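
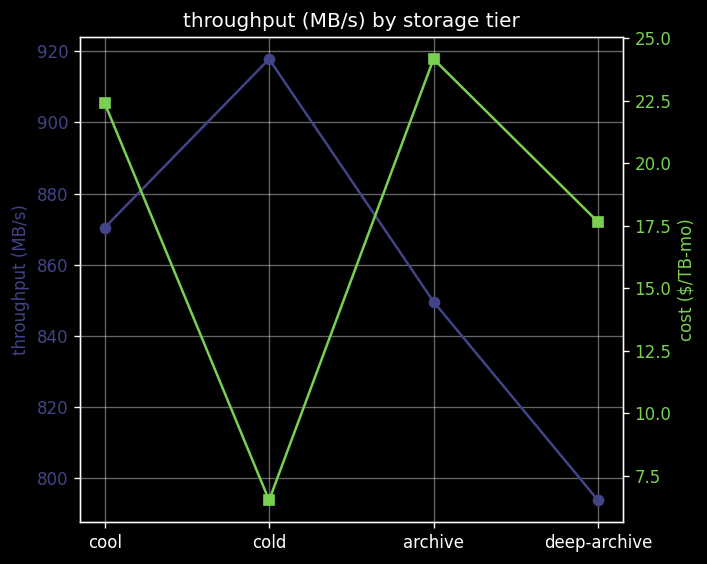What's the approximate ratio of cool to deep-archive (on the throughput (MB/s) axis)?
≈ 1.1×

cool ≈ 880, deep-archive ≈ 800; 880/800 ≈ 1.1.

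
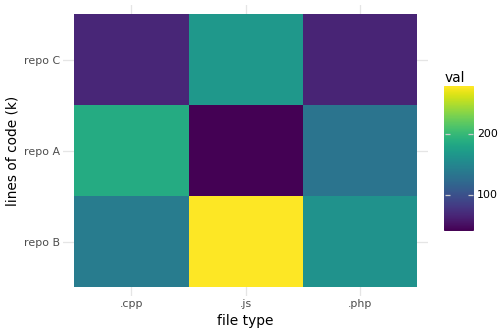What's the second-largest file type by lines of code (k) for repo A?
Top 3 for repo A: .cpp ≈ 180, .php ≈ 140, .js ≈ 40.

.php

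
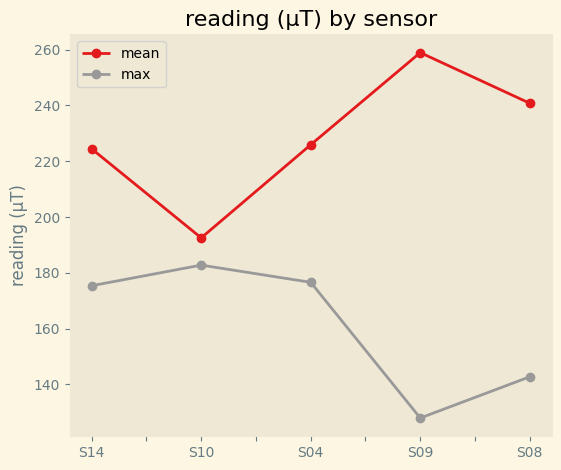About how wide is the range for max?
Max S10 ≈ 180, min S09 ≈ 120; range ≈ 60.

≈ 60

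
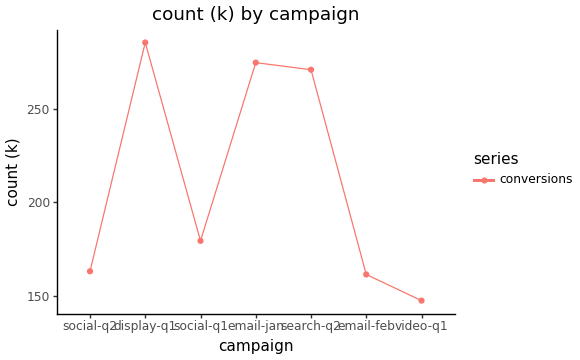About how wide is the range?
Max display-q1 ≈ 280, min video-q1 ≈ 140; range ≈ 140.

≈ 140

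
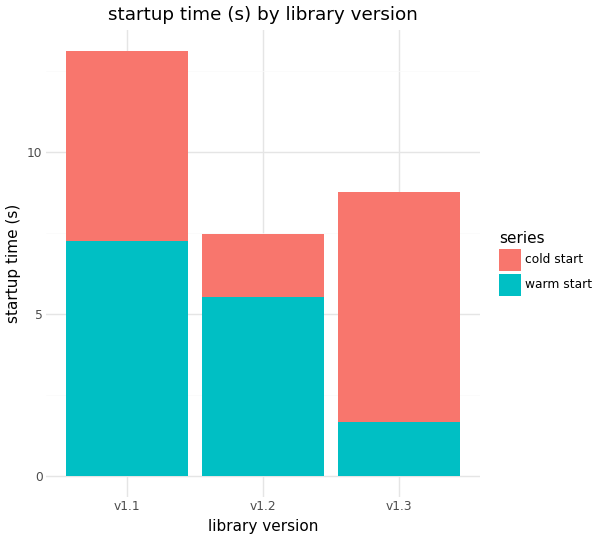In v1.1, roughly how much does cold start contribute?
cold start top ≈ 14, bottom ≈ 8; segment ≈ 6.

≈ 6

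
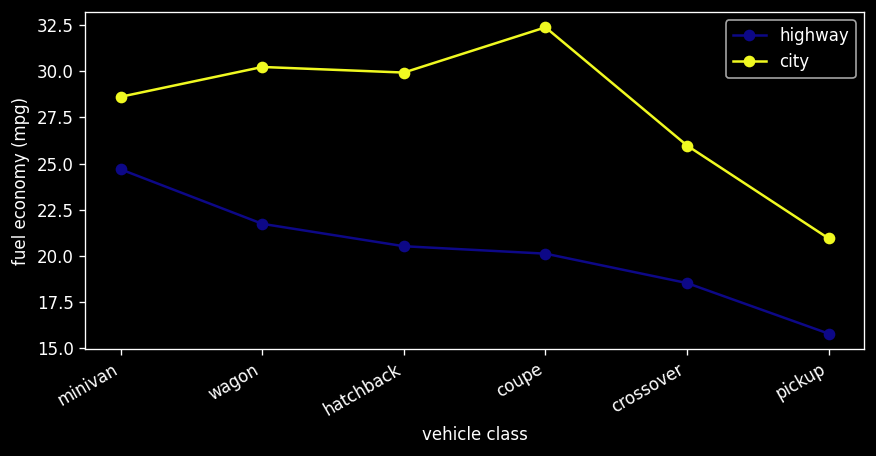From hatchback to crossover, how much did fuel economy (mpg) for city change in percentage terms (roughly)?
≈ -13.3%

hatchback ≈ 30, crossover ≈ 26; (26 − 30) / 30 ≈ -13.3%.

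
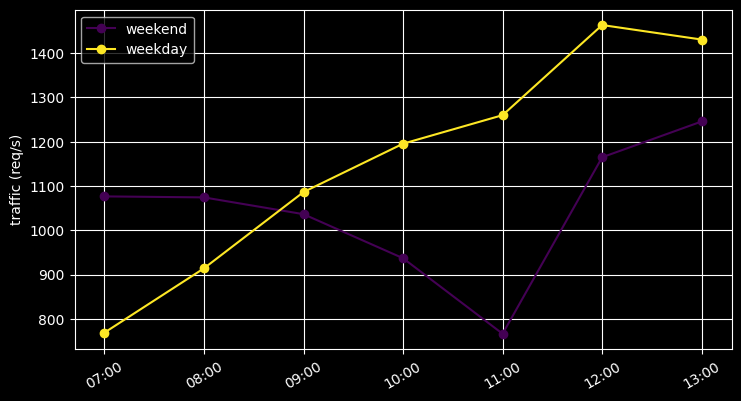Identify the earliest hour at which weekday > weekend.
08:00: weekday ≈ 900 vs weekend ≈ 1100 (not yet); 09:00: weekday ≈ 1100 vs weekend ≈ 1000 (first crossover).

09:00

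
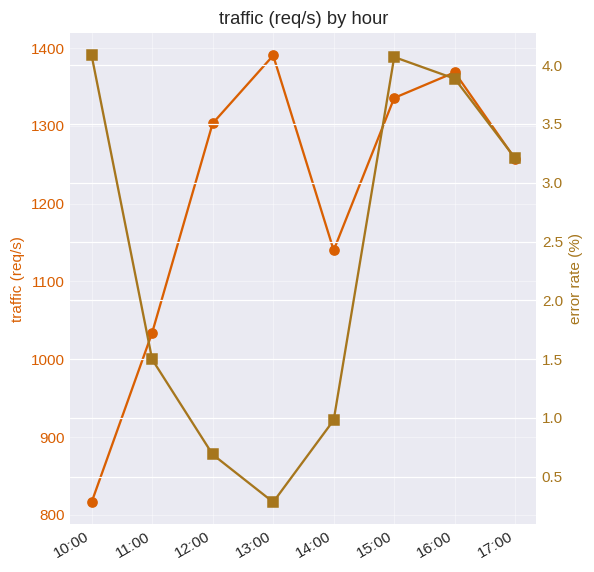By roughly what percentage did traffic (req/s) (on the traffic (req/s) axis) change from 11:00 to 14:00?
≈ +9.5%

11:00 ≈ 1050, 14:00 ≈ 1150; (1150 − 1050) / 1050 ≈ +9.5%.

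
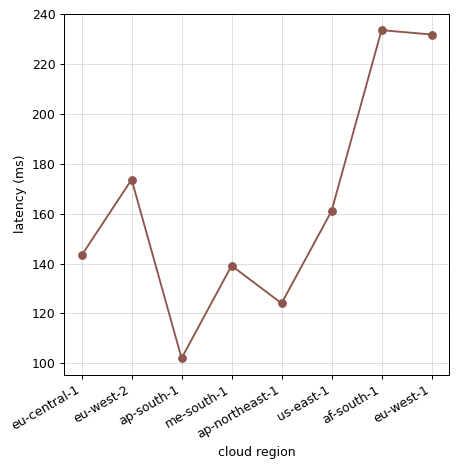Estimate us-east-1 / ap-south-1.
≈ 1.6×

us-east-1 ≈ 160, ap-south-1 ≈ 100; 160/100 ≈ 1.6.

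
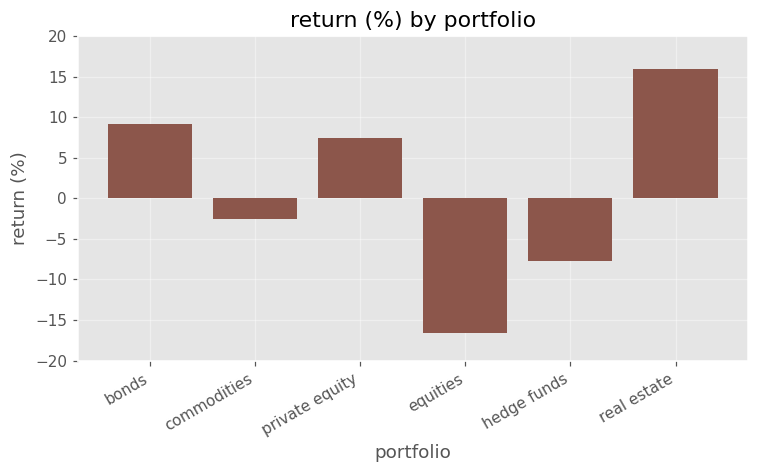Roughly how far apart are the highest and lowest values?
≈ 30

Max real estate ≈ 15, min equities ≈ -15; range ≈ 30.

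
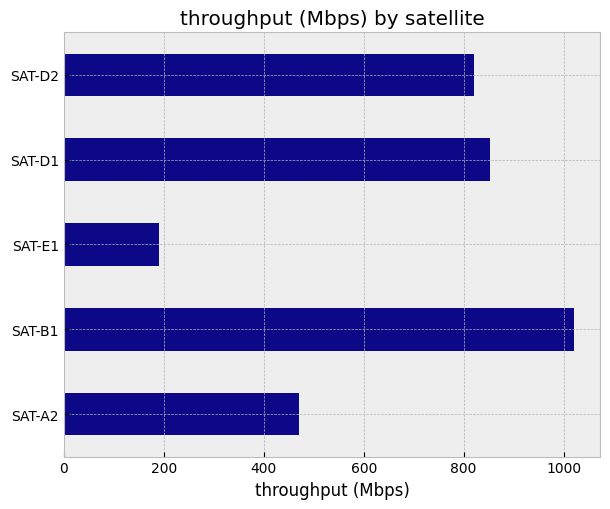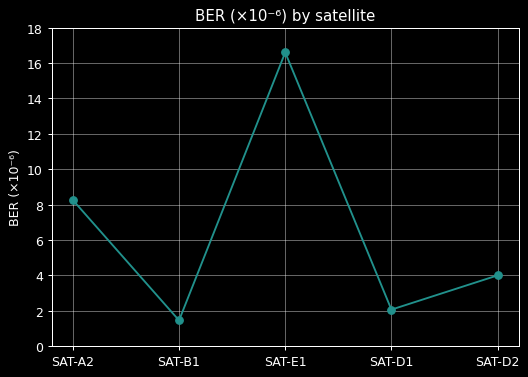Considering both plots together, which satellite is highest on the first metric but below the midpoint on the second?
SAT-B1

Chart 2 median BER (×10⁻⁶) ≈ 4; below-median satellites: SAT-B1, SAT-D1. Among those, SAT-B1 has the highest throughput (Mbps) (≈ 1000).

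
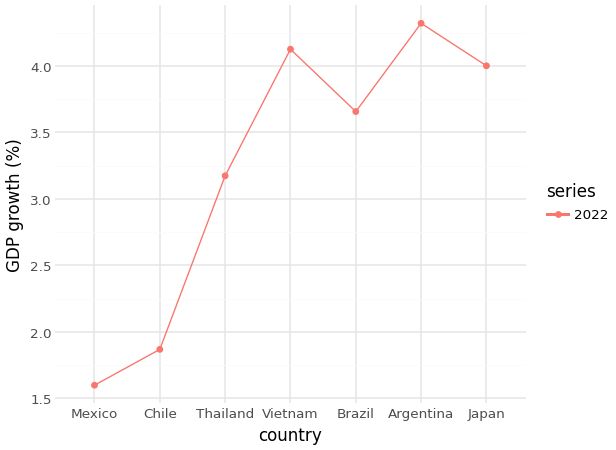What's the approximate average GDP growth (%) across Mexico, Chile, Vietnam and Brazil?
(1.5 + 2.0 + 4.0 + 3.5) / 4 ≈ 2.75.

≈ 2.75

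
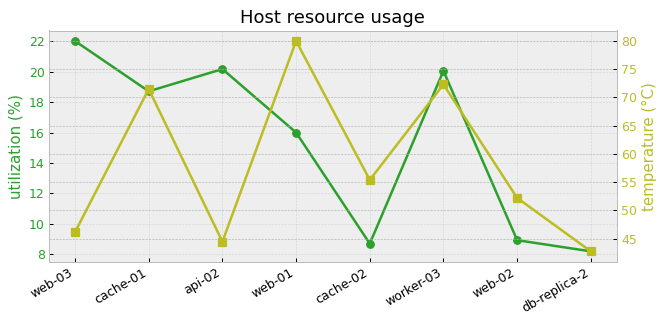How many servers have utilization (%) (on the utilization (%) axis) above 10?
Above 10: web-03, cache-01, api-02, web-01, worker-03.

5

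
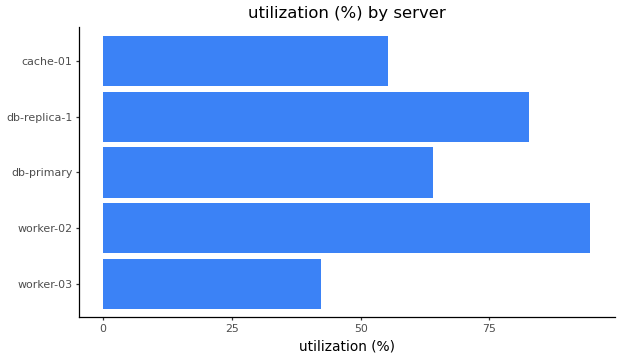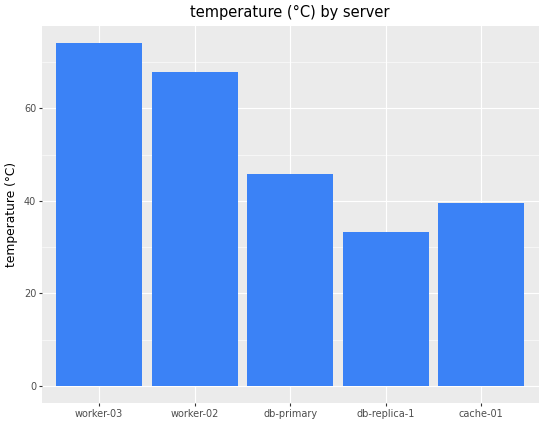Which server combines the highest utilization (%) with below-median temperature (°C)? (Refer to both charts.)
db-replica-1

Chart 2 median temperature (°C) ≈ 50; below-median servers: db-replica-1, cache-01. Among those, db-replica-1 has the highest utilization (%) (≈ 80).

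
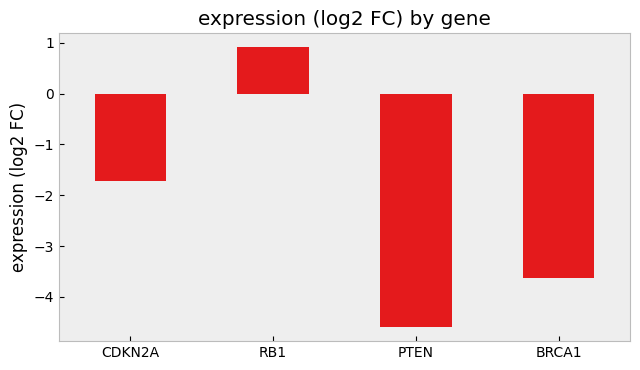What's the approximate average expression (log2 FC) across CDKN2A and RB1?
(-1.5 + 1.0) / 2 ≈ -0.25.

≈ -0.25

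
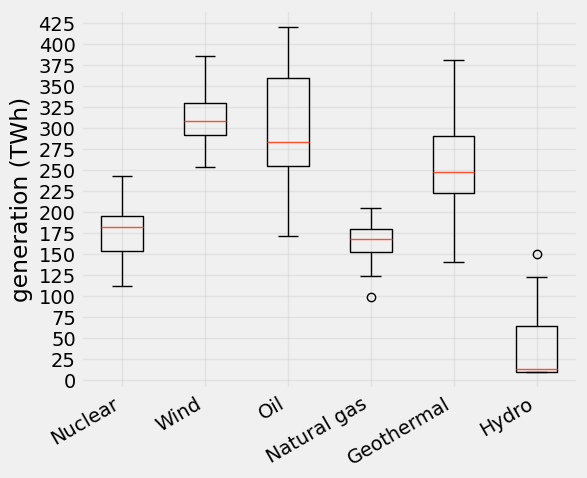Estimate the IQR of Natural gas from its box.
Q3 ≈ 175, Q1 ≈ 150; IQR ≈ 25.

≈ 25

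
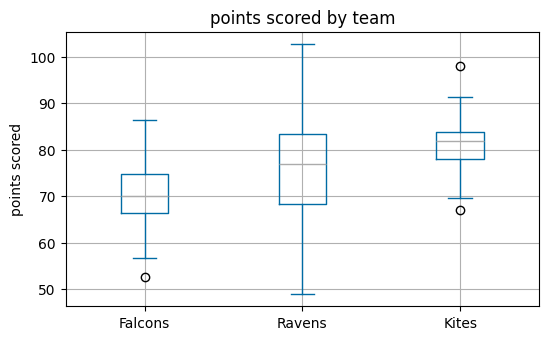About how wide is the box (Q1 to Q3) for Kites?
Q3 ≈ 84, Q1 ≈ 78; IQR ≈ 6.

≈ 6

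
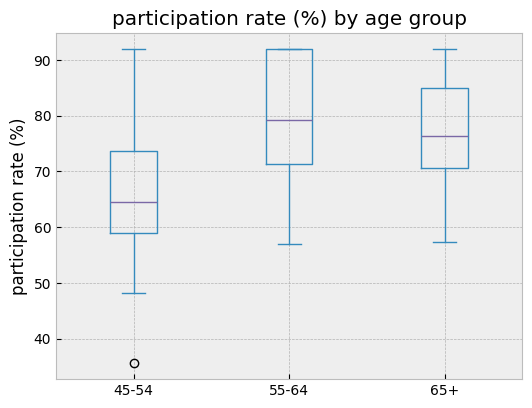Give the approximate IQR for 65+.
≈ 16

Q3 ≈ 86, Q1 ≈ 70; IQR ≈ 16.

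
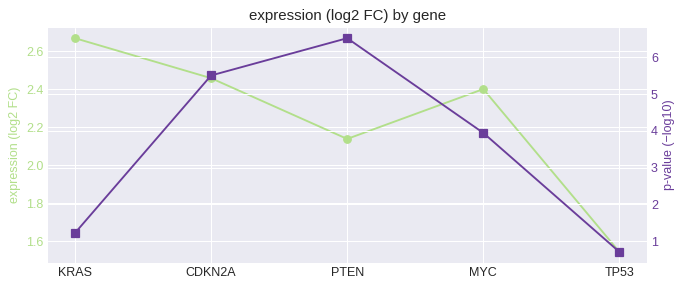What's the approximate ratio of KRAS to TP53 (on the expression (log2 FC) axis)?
≈ 1.8×

KRAS ≈ 2.7, TP53 ≈ 1.5; 2.7/1.5 ≈ 1.8.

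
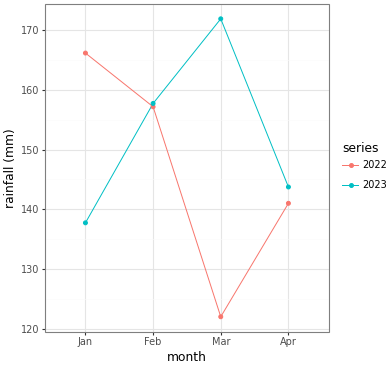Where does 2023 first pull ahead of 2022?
Jan: 2023 ≈ 140 vs 2022 ≈ 165 (not yet); Feb: 2023 ≈ 160 vs 2022 ≈ 155 (first crossover).

Feb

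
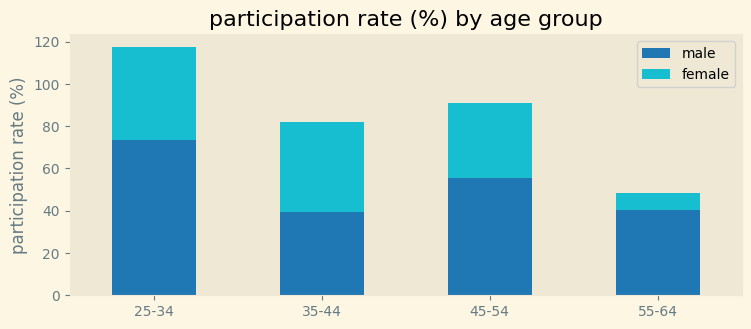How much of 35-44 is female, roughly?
female top ≈ 80, bottom ≈ 40; segment ≈ 40.

≈ 40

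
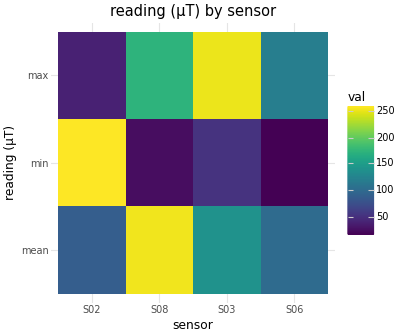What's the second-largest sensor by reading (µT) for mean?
S03

Top 3 for mean: S08 ≈ 250, S03 ≈ 150, S06 ≈ 100.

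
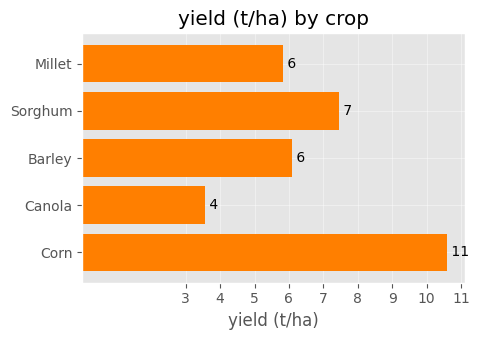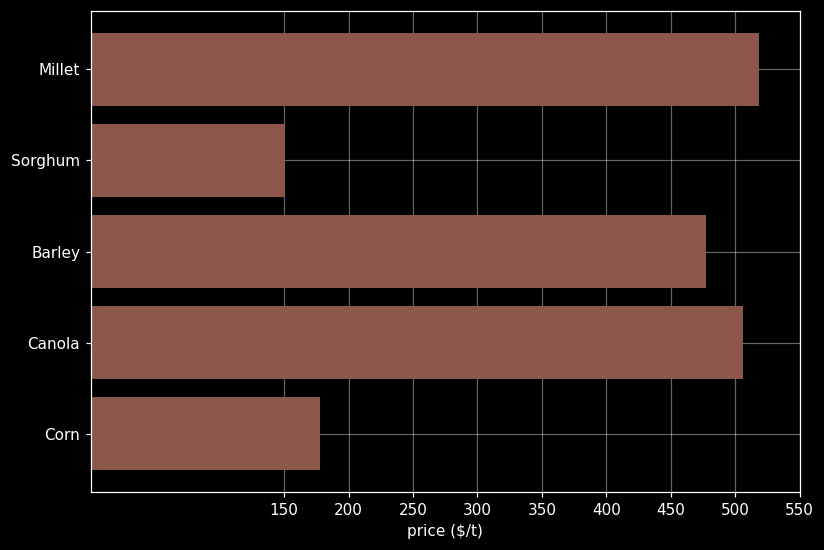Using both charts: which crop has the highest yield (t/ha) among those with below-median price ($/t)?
Chart 2 median price ($/t) ≈ 500; below-median crops: Sorghum, Corn. Among those, Corn has the highest yield (t/ha) (≈ 11).

Corn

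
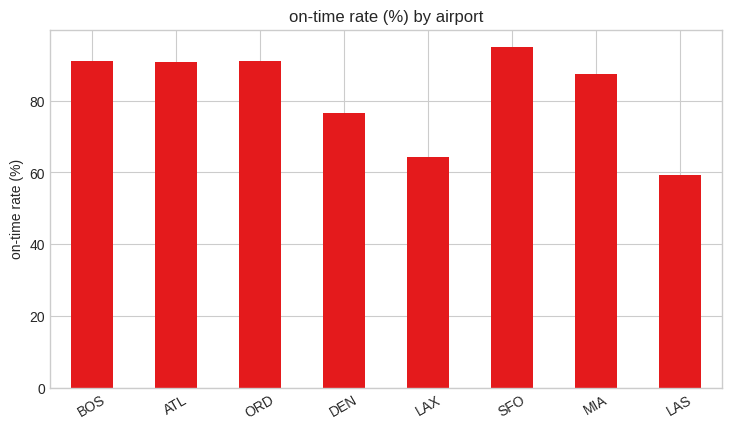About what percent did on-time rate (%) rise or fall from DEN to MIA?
DEN ≈ 80, MIA ≈ 90; (90 − 80) / 80 ≈ +12.5%.

≈ +12.5%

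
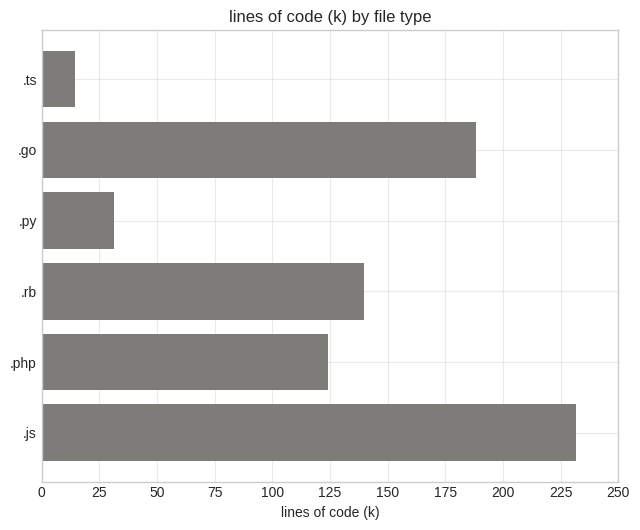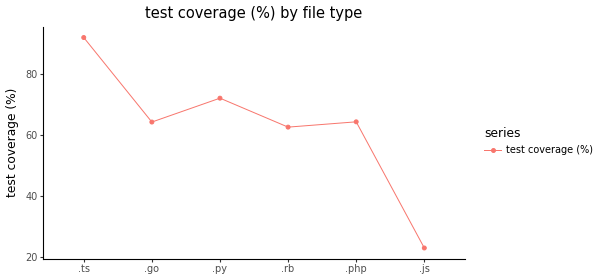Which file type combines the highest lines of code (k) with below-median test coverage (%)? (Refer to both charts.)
.js

Chart 2 median test coverage (%) ≈ 60; below-median file types: .go, .rb, .js. Among those, .js has the highest lines of code (k) (≈ 225).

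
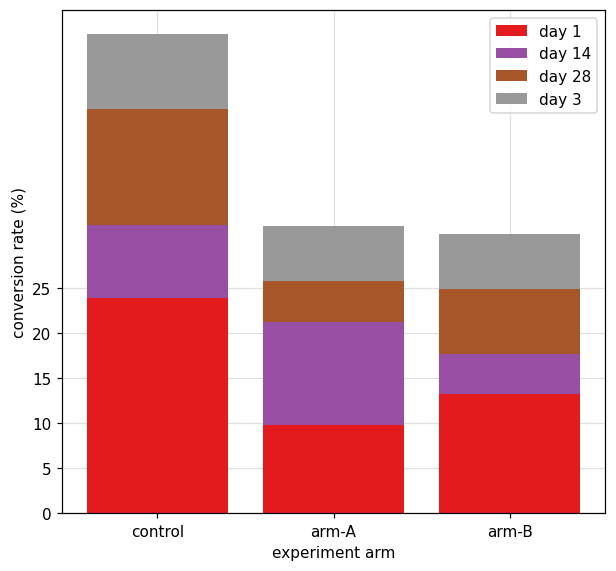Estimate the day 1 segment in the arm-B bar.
day 1 top ≈ 15, bottom ≈ 0; segment ≈ 15.

≈ 15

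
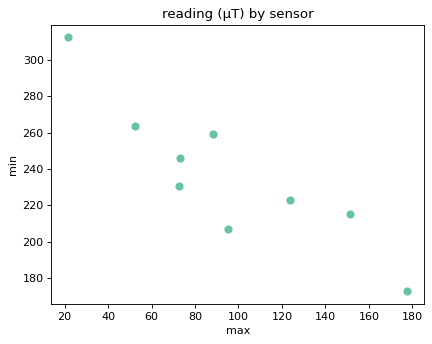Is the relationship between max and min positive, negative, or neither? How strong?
Points are negatively correlated; strong (|r| ≈ 0.9).

negative, strong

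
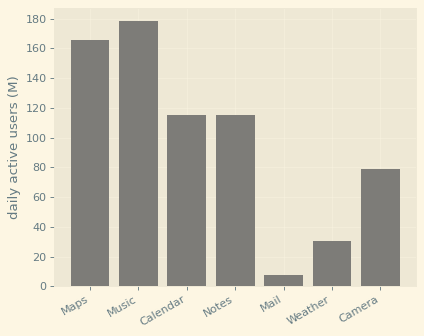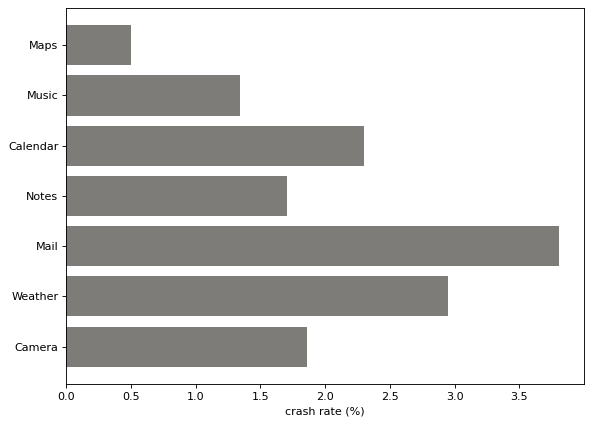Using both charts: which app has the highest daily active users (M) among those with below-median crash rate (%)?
Chart 2 median crash rate (%) ≈ 2; below-median apps: Maps, Music, Notes. Among those, Music has the highest daily active users (M) (≈ 180).

Music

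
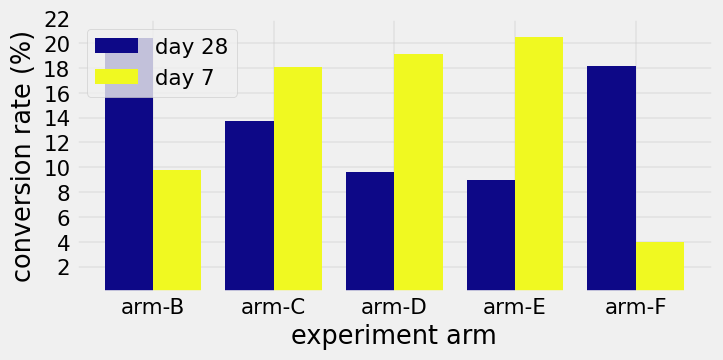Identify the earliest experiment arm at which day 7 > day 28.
arm-C

arm-B: day 7 ≈ 10 vs day 28 ≈ 20 (not yet); arm-C: day 7 ≈ 18 vs day 28 ≈ 14 (first crossover).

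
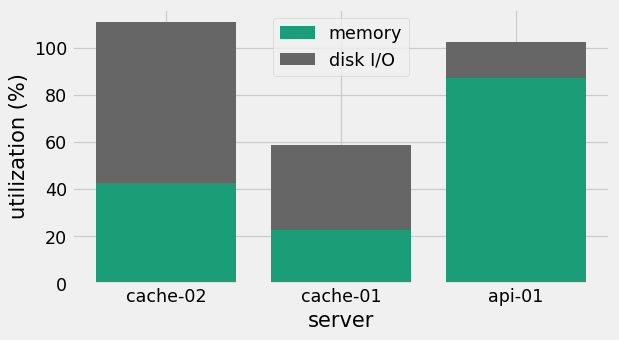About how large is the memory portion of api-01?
memory top ≈ 90, bottom ≈ 0; segment ≈ 90.

≈ 90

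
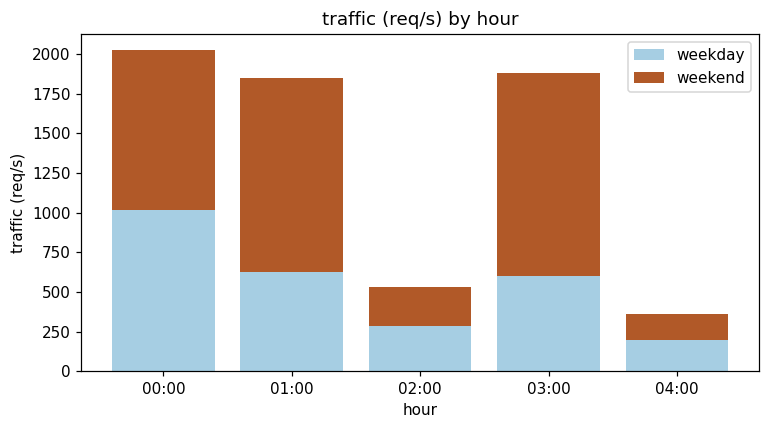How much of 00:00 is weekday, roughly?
≈ 1000

weekday top ≈ 1000, bottom ≈ 0; segment ≈ 1000.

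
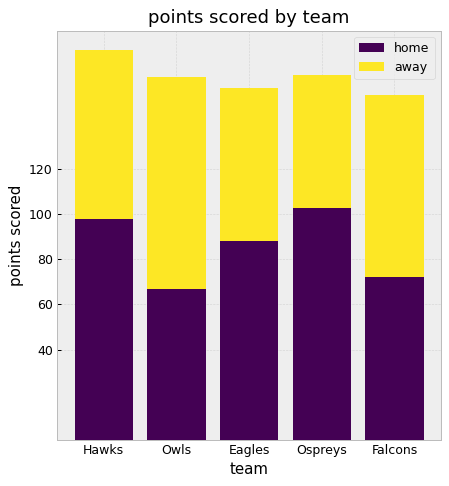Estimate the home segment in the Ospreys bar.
home top ≈ 100, bottom ≈ 0; segment ≈ 100.

≈ 100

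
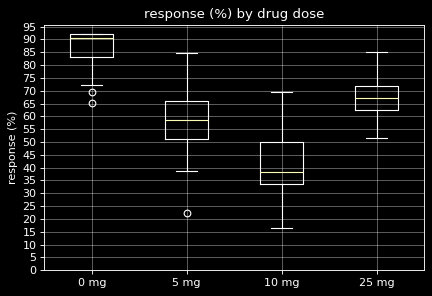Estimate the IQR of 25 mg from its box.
Q3 ≈ 70, Q1 ≈ 60; IQR ≈ 10.

≈ 10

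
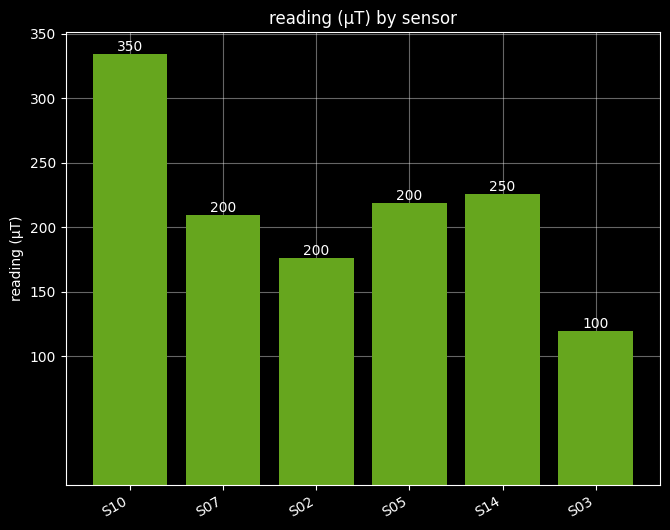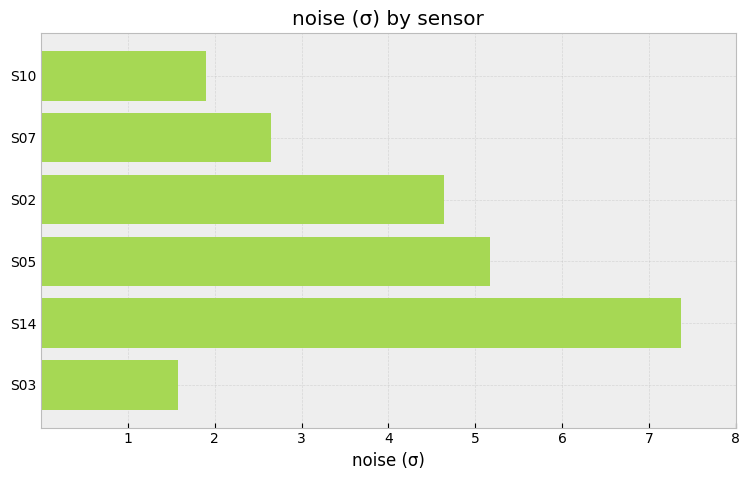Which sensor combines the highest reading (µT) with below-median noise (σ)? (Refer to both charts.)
S10

Chart 2 median noise (σ) ≈ 4; below-median sensors: S10, S07, S03. Among those, S10 has the highest reading (µT) (≈ 350).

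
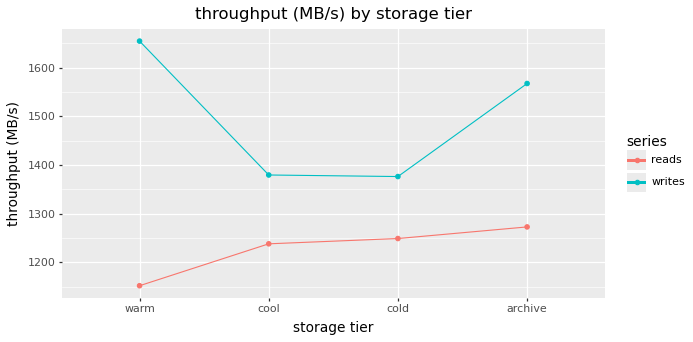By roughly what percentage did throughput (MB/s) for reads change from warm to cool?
warm ≈ 1150, cool ≈ 1250; (1250 − 1150) / 1150 ≈ +8.7%.

≈ +8.7%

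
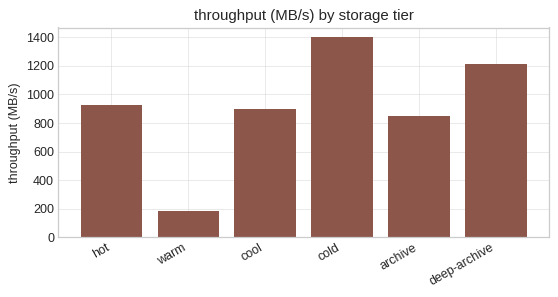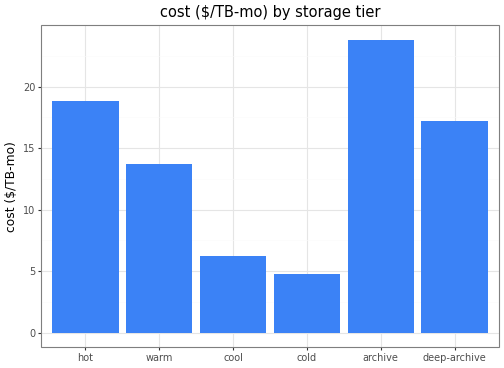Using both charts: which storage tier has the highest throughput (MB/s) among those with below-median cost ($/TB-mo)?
cold

Chart 2 median cost ($/TB-mo) ≈ 15; below-median storage tiers: warm, cool, cold. Among those, cold has the highest throughput (MB/s) (≈ 1400).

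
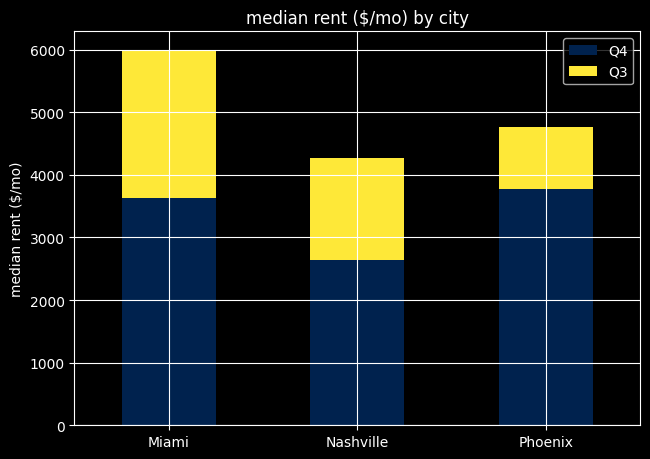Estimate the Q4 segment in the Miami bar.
≈ 3500

Q4 top ≈ 3500, bottom ≈ 0; segment ≈ 3500.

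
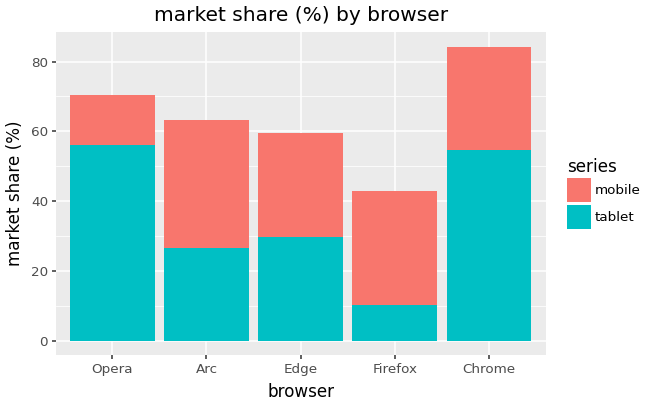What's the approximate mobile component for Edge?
mobile top ≈ 60, bottom ≈ 30; segment ≈ 30.

≈ 30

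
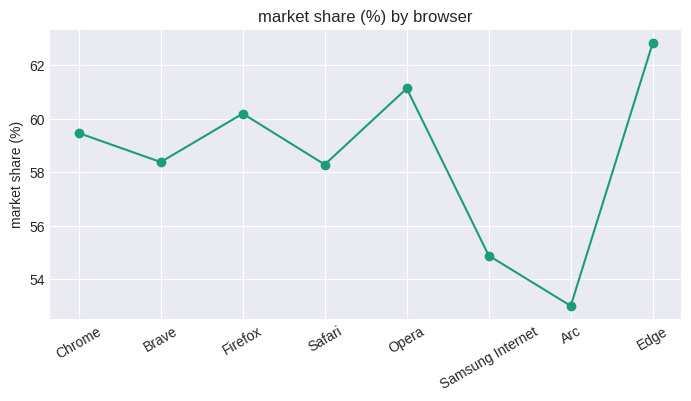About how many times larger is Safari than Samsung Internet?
≈ 1.05×

Safari ≈ 58, Samsung Internet ≈ 55; 58/55 ≈ 1.05.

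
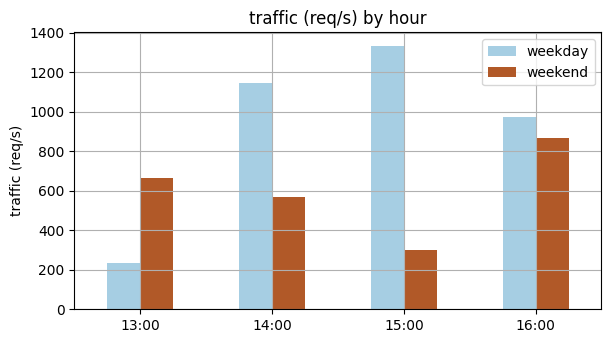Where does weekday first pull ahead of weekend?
13:00: weekday ≈ 200 vs weekend ≈ 600 (not yet); 14:00: weekday ≈ 1200 vs weekend ≈ 600 (first crossover).

14:00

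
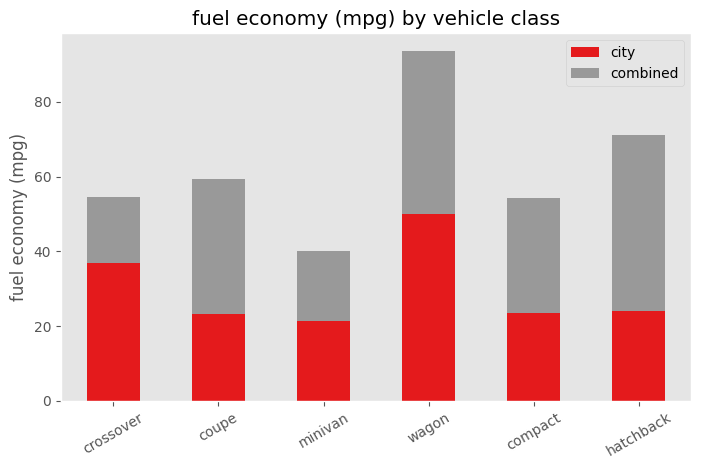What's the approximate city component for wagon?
≈ 50

city top ≈ 50, bottom ≈ 0; segment ≈ 50.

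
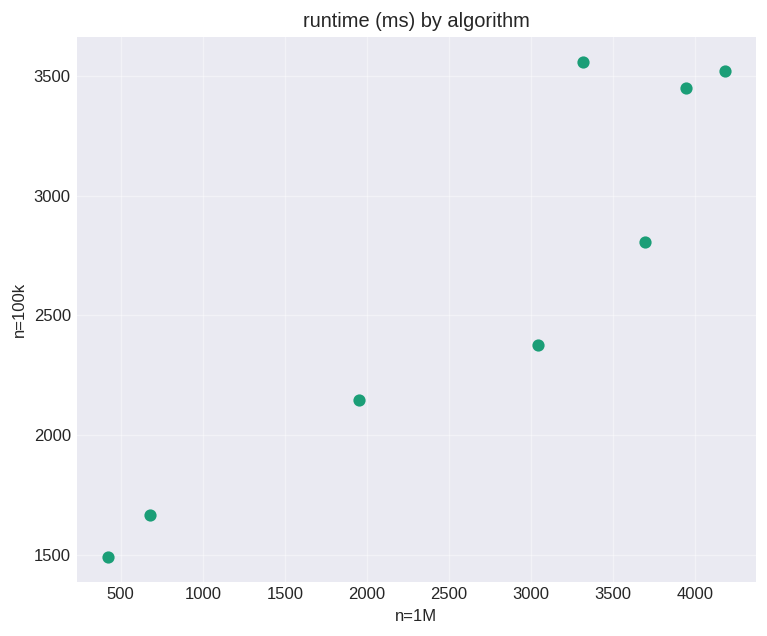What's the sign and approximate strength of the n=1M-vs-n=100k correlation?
positive, strong

Points are positively correlated; strong (|r| ≈ 0.9).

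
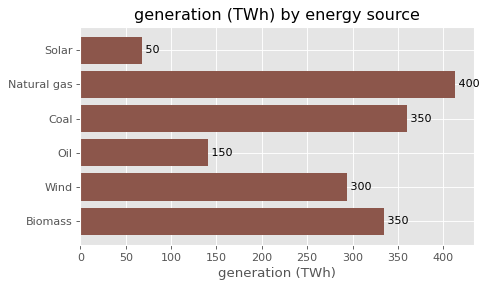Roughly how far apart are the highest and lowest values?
Max Natural gas ≈ 400, min Solar ≈ 50; range ≈ 350.

≈ 350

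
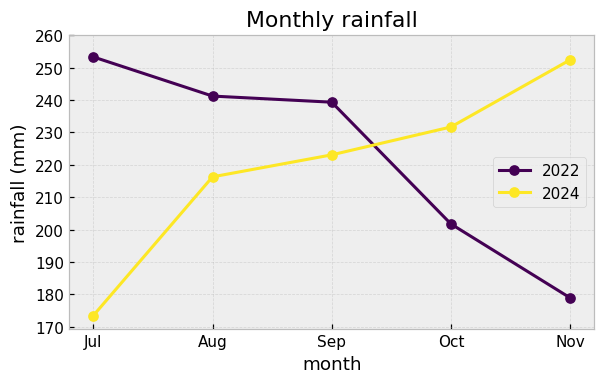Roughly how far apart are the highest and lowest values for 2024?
≈ 80

Max Nov ≈ 250, min Jul ≈ 170; range ≈ 80.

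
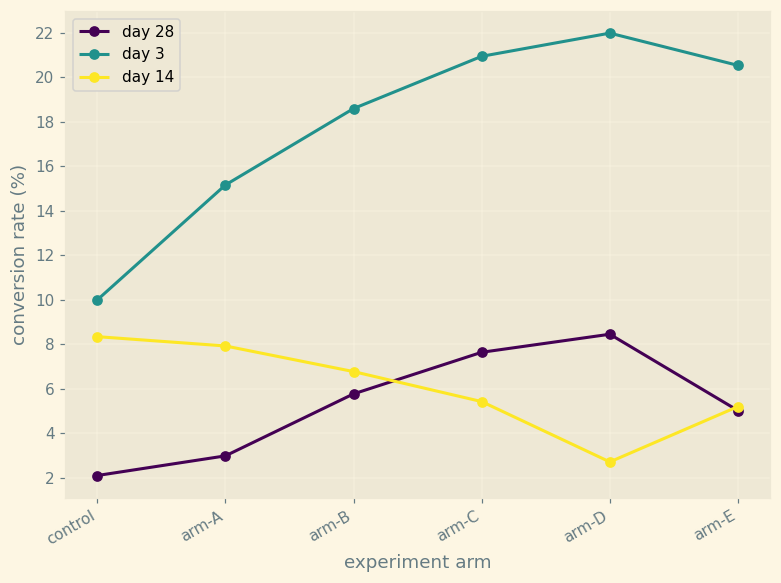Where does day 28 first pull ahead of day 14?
arm-B: day 28 ≈ 6 vs day 14 ≈ 6 (not yet); arm-C: day 28 ≈ 8 vs day 14 ≈ 6 (first crossover).

arm-C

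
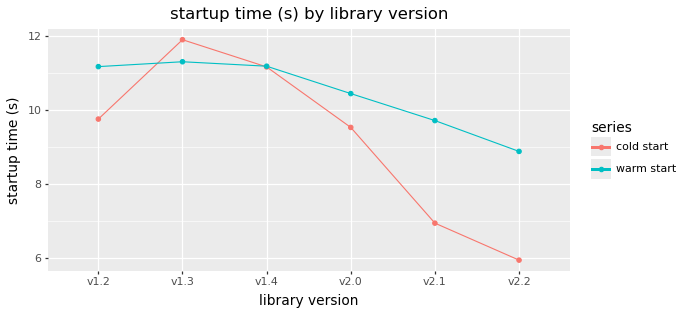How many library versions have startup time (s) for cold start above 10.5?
2

Above 10.5: v1.3, v1.4.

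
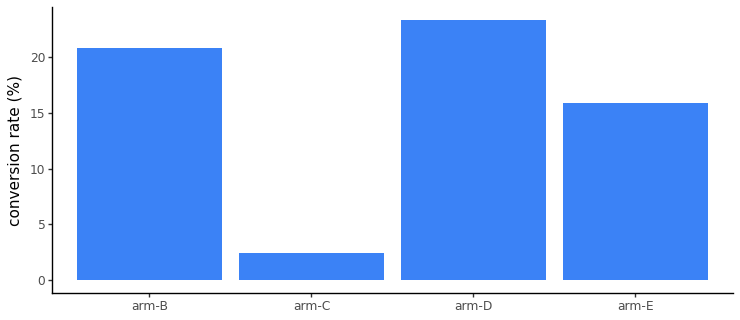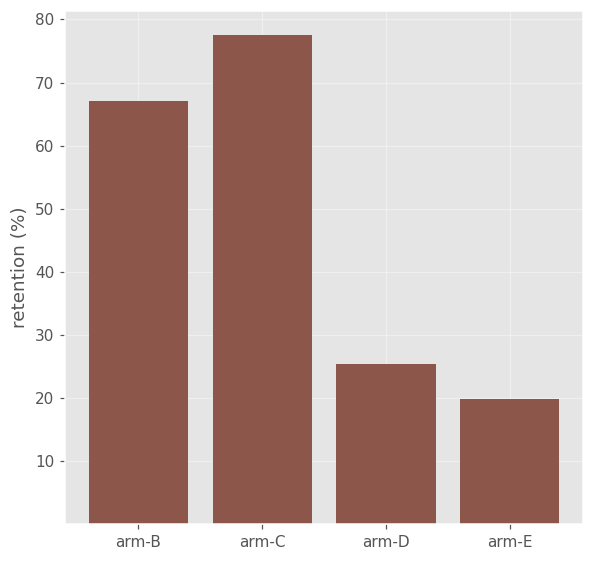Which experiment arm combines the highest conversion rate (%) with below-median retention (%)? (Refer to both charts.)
arm-D

Chart 2 median retention (%) ≈ 50; below-median experiment arms: arm-D, arm-E. Among those, arm-D has the highest conversion rate (%) (≈ 25).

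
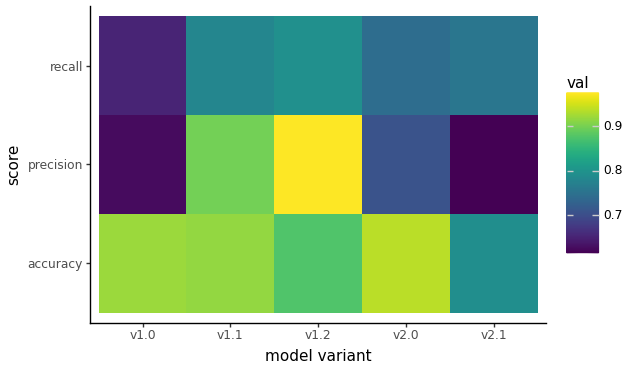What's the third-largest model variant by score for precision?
Top 4 for precision: v1.2 ≈ 1.00, v1.1 ≈ 0.90, v2.0 ≈ 0.70, v1.0 ≈ 0.60.

v2.0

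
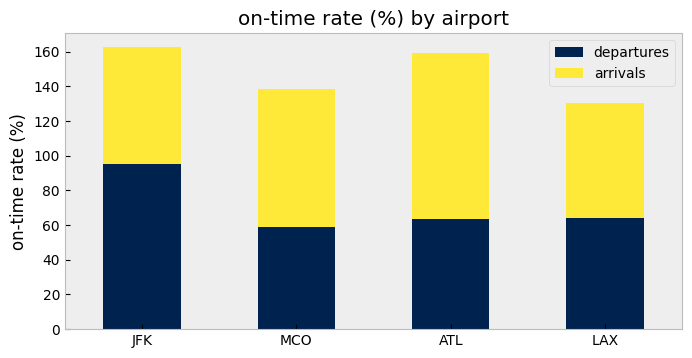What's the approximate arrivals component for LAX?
arrivals top ≈ 140, bottom ≈ 60; segment ≈ 80.

≈ 80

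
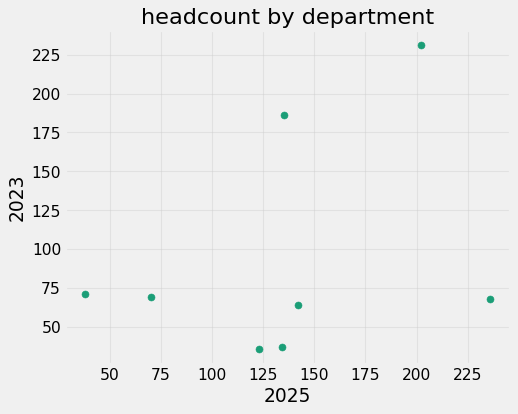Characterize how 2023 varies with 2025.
Points are positively correlated; weak (|r| ≈ 0.3).

positive, weak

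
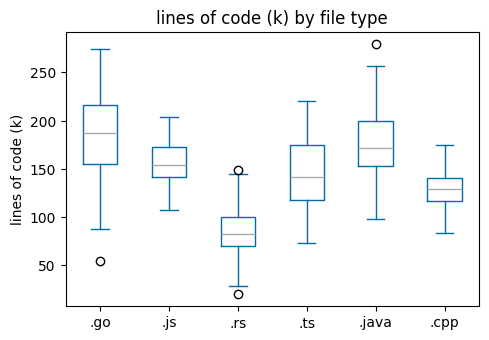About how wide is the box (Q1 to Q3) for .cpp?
≈ 20

Q3 ≈ 140, Q1 ≈ 120; IQR ≈ 20.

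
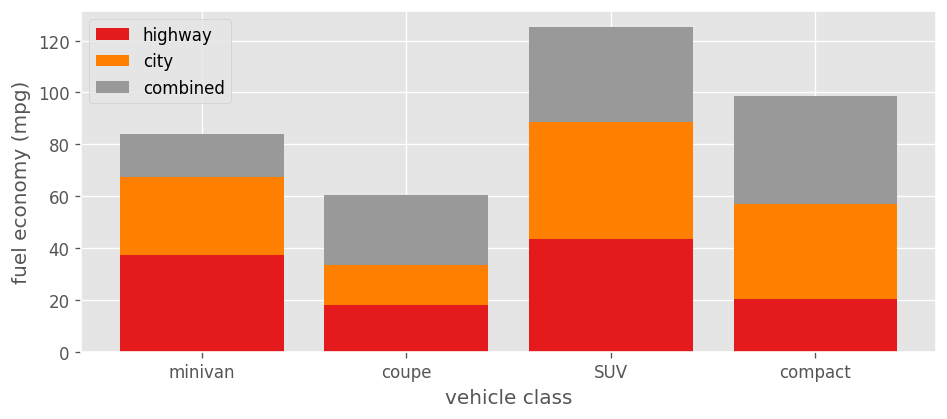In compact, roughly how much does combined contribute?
≈ 40

combined top ≈ 100, bottom ≈ 60; segment ≈ 40.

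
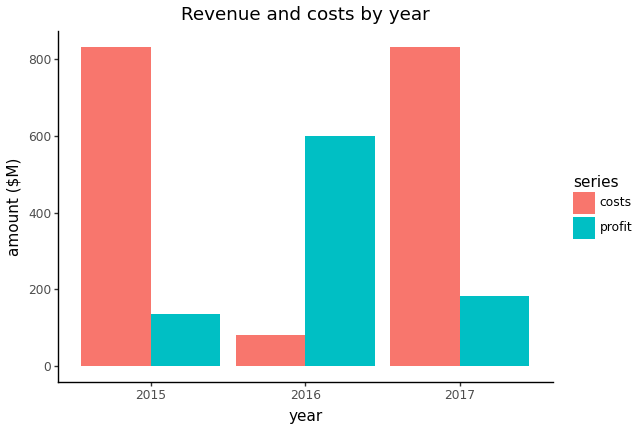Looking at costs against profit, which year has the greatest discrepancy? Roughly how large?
2015: costs ≈ 800, profit ≈ 100 → gap ≈ 700. Next-largest (2017) is only ≈ 600.

2015, ≈ 700 $M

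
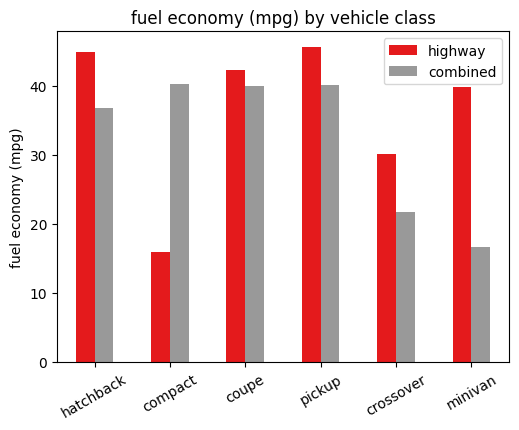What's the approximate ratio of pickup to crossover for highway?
≈ 1.5×

pickup ≈ 45, crossover ≈ 30; 45/30 ≈ 1.5.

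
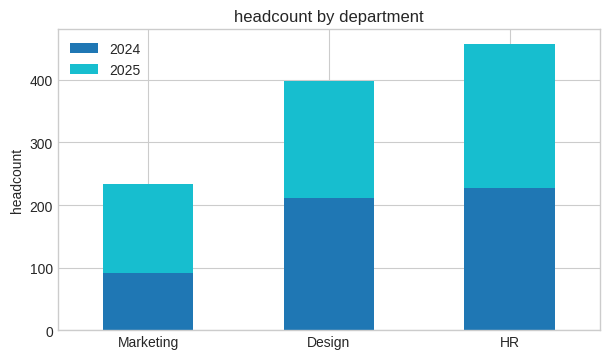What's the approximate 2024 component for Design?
2024 top ≈ 200, bottom ≈ 0; segment ≈ 200.

≈ 200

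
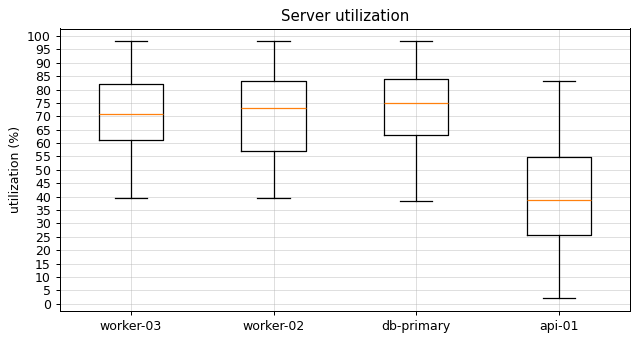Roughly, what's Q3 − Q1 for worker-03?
≈ 20

Q3 ≈ 80, Q1 ≈ 60; IQR ≈ 20.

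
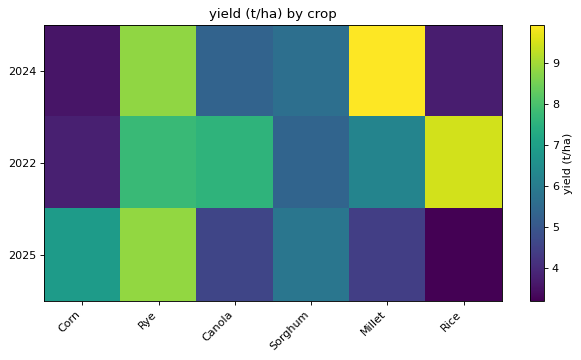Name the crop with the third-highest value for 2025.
Top 4 for 2025: Rye ≈ 9, Corn ≈ 7, Sorghum ≈ 6, Canola ≈ 5.

Sorghum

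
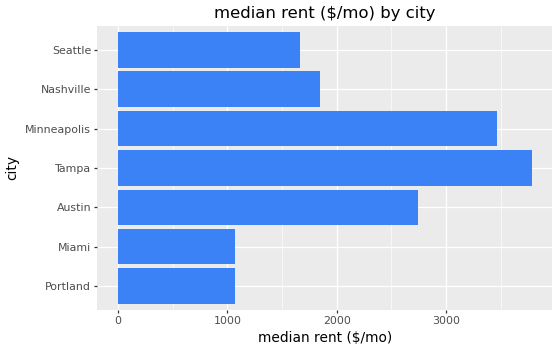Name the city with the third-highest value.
Top 4: Tampa ≈ 4000, Minneapolis ≈ 3500, Austin ≈ 2500, Nashville ≈ 2000.

Austin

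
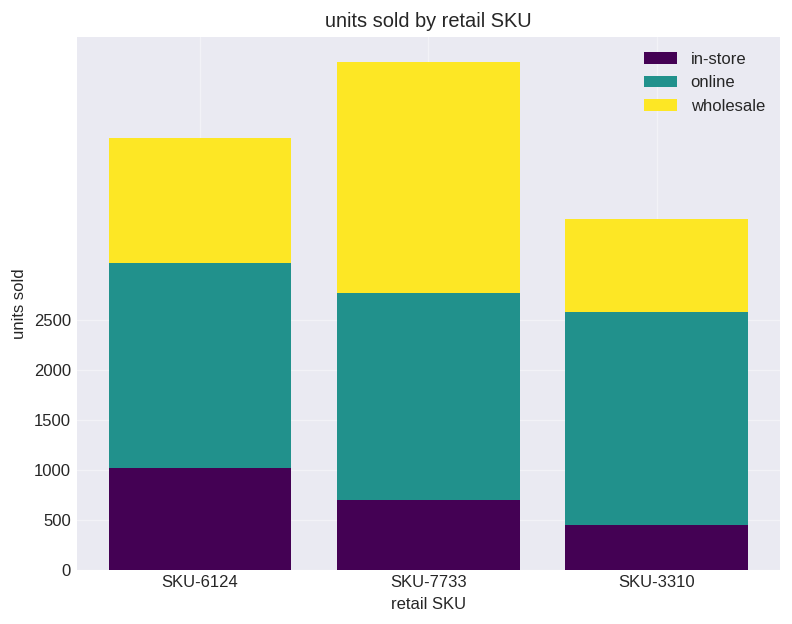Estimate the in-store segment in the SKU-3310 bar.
in-store top ≈ 500, bottom ≈ 0; segment ≈ 500.

≈ 500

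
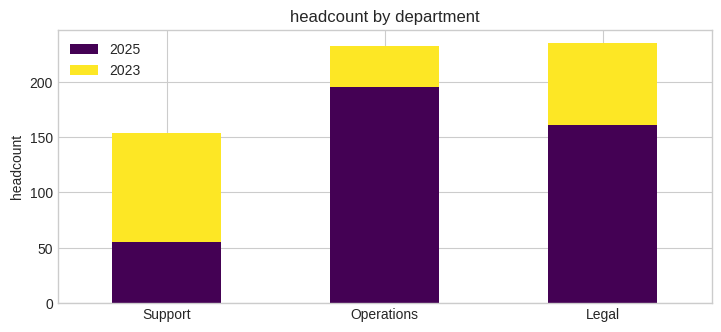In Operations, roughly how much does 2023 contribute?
≈ 40

2023 top ≈ 240, bottom ≈ 200; segment ≈ 40.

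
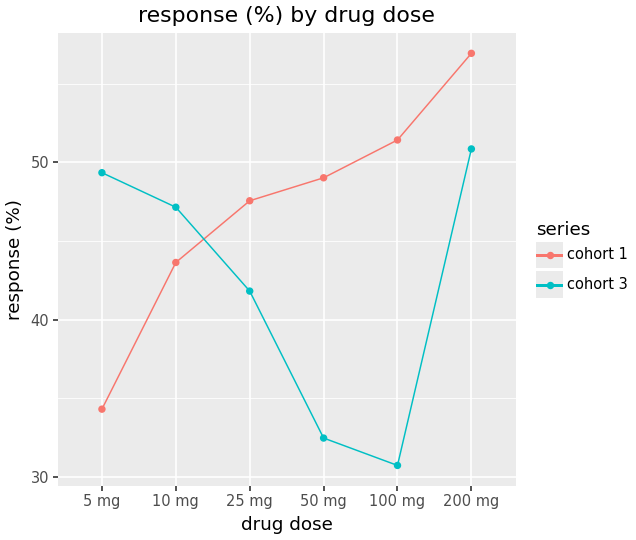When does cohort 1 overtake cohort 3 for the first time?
25 mg

10 mg: cohort 1 ≈ 45 vs cohort 3 ≈ 45 (not yet); 25 mg: cohort 1 ≈ 50 vs cohort 3 ≈ 40 (first crossover).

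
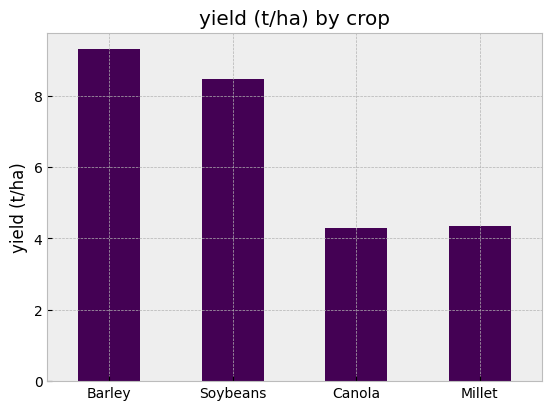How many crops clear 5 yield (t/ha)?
2

Above 5: Barley, Soybeans.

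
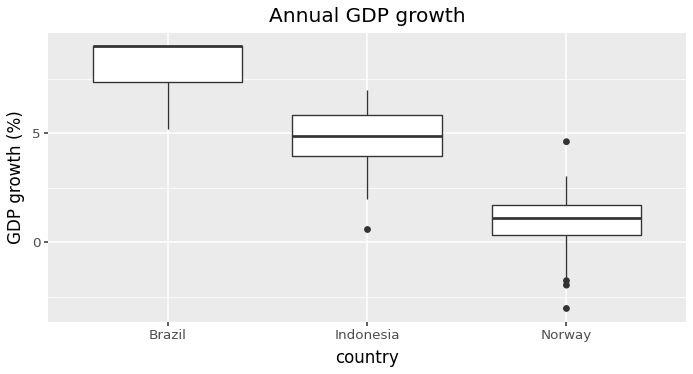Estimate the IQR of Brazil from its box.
≈ 2

Q3 ≈ 9, Q1 ≈ 7; IQR ≈ 2.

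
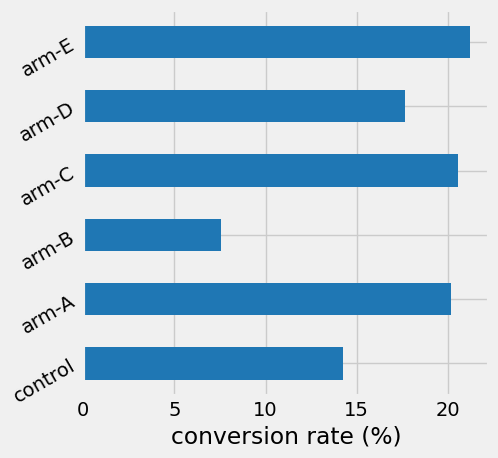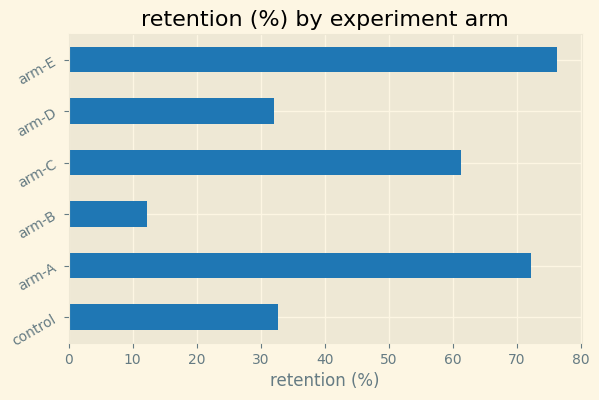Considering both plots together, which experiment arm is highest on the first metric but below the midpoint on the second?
Chart 2 median retention (%) ≈ 50; below-median experiment arms: control, arm-B, arm-D. Among those, arm-D has the highest conversion rate (%) (≈ 18).

arm-D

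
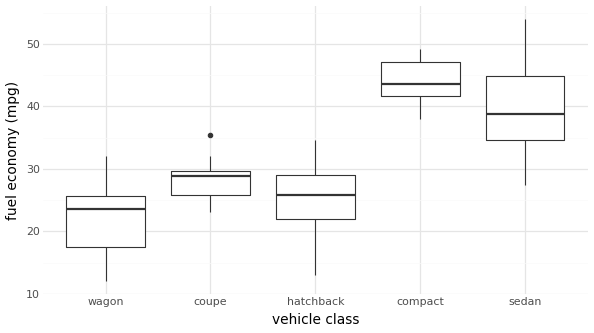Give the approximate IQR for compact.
Q3 ≈ 48, Q1 ≈ 42; IQR ≈ 6.

≈ 6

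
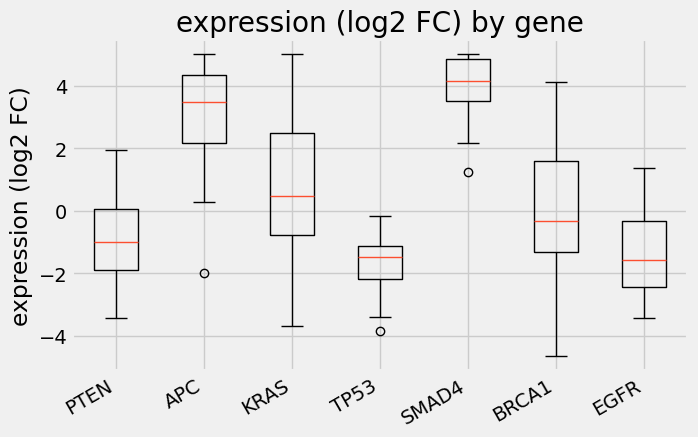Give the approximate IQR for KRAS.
Q3 ≈ 2.5, Q1 ≈ -1.0; IQR ≈ 3.5.

≈ 3.5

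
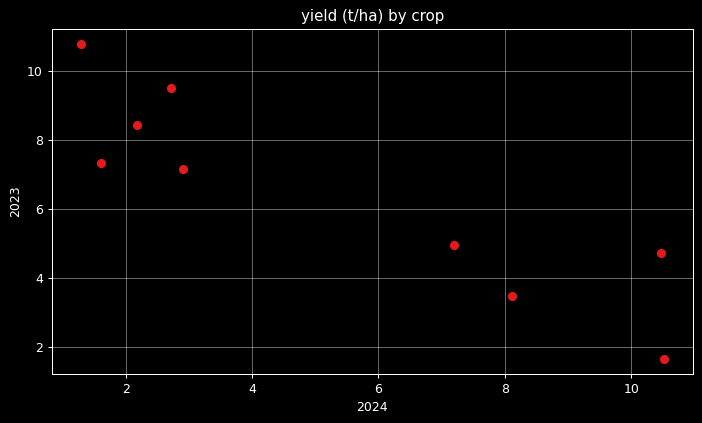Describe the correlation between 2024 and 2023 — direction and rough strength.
Points are negatively correlated; strong (|r| ≈ 0.9).

negative, strong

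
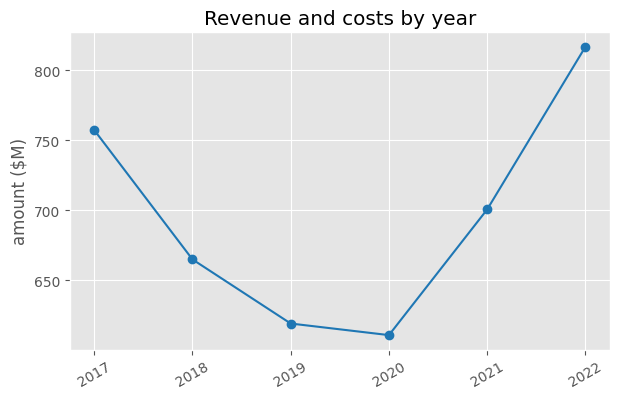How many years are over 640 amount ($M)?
4

Above 640: 2017, 2018, 2021, 2022.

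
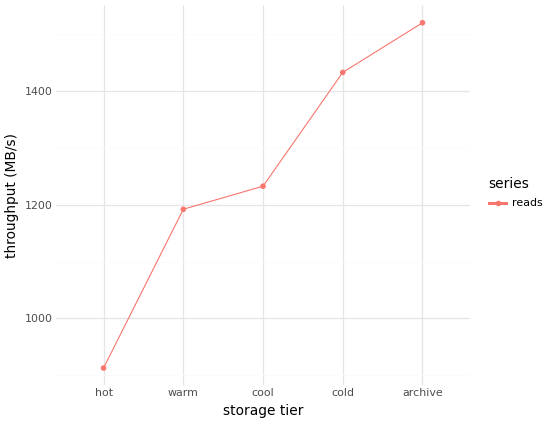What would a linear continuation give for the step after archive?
Last three: 1200, 1400, 1500 → slope ≈ 150/step → next ≈ 1650.

≈ 1650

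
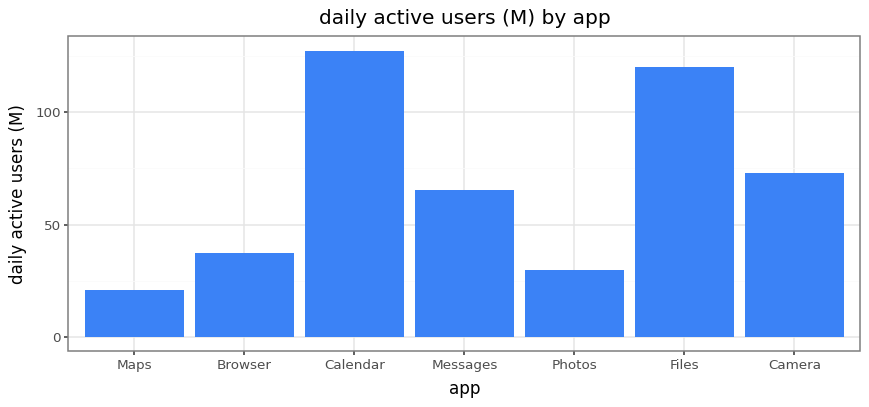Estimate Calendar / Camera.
Calendar ≈ 120, Camera ≈ 80; 120/80 ≈ 1.5.

≈ 1.5×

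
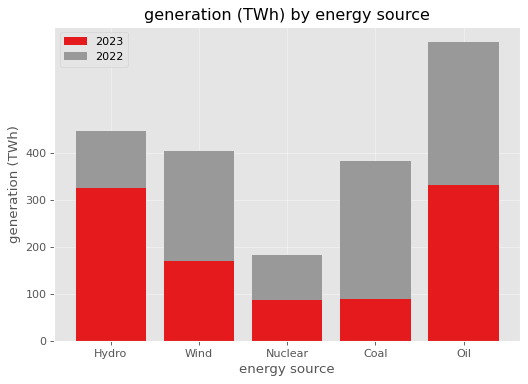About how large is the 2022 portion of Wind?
2022 top ≈ 400, bottom ≈ 200; segment ≈ 200.

≈ 200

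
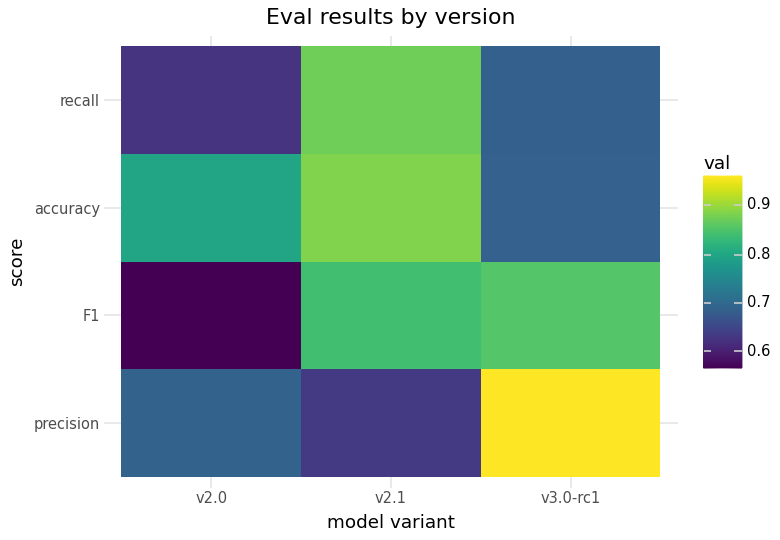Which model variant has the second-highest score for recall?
Top 3 for recall: v2.1 ≈ 0.85, v3.0-rc1 ≈ 0.70, v2.0 ≈ 0.65.

v3.0-rc1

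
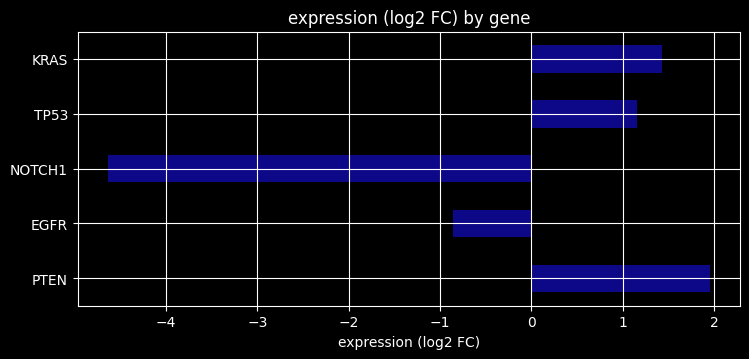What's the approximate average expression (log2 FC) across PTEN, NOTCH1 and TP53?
(2 + -5 + 1) / 3 ≈ -1.

≈ -1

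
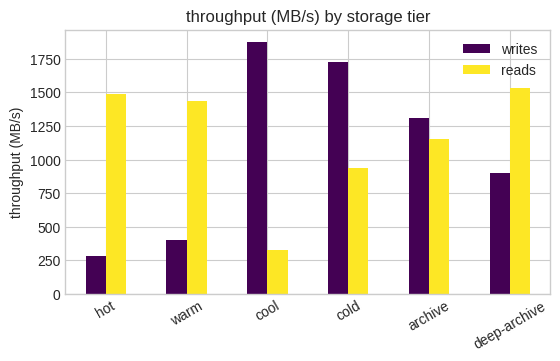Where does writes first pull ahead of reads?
warm: writes ≈ 400 vs reads ≈ 1400 (not yet); cool: writes ≈ 1800 vs reads ≈ 400 (first crossover).

cool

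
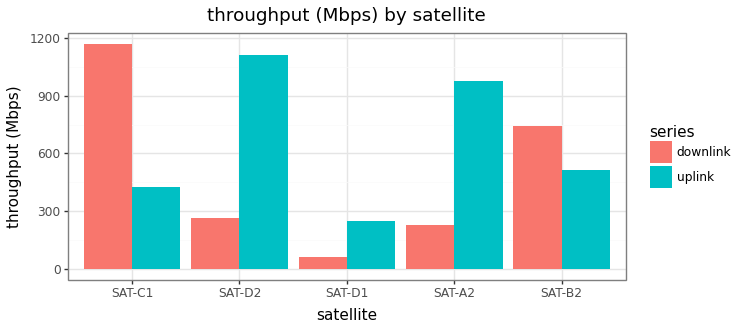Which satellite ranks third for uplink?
Top 4 for uplink: SAT-D2 ≈ 1100, SAT-A2 ≈ 1000, SAT-B2 ≈ 500, SAT-C1 ≈ 400.

SAT-B2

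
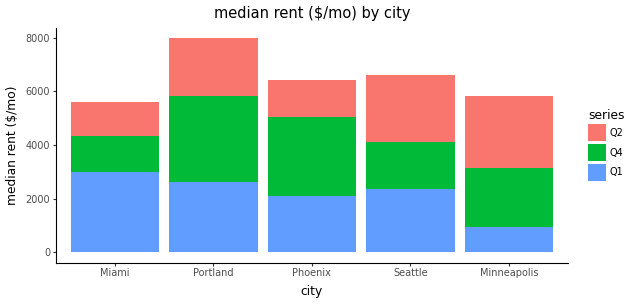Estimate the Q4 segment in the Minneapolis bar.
≈ 2000

Q4 top ≈ 3000, bottom ≈ 1000; segment ≈ 2000.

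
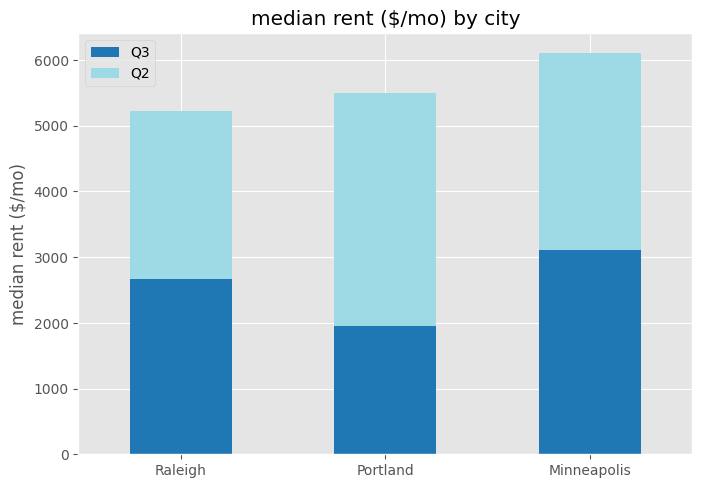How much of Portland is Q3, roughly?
Q3 top ≈ 2000, bottom ≈ 0; segment ≈ 2000.

≈ 2000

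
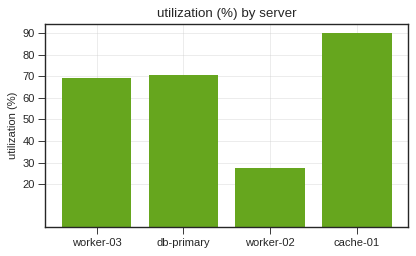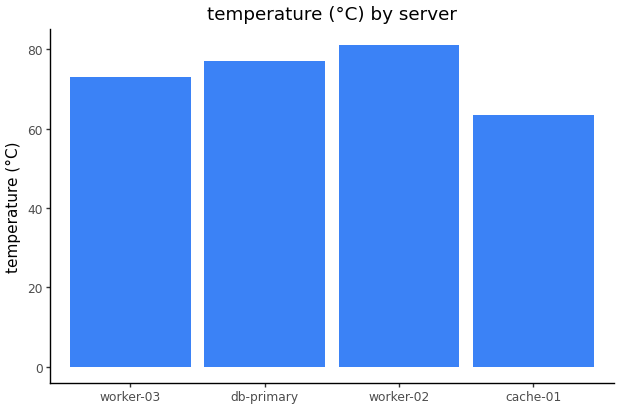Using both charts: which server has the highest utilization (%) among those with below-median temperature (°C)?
cache-01

Chart 2 median temperature (°C) ≈ 80; below-median servers: worker-03, cache-01. Among those, cache-01 has the highest utilization (%) (≈ 90).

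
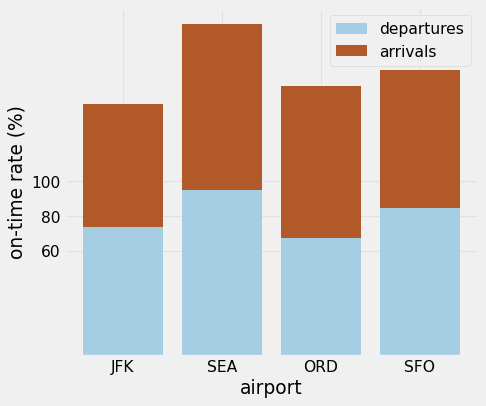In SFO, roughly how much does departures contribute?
departures top ≈ 80, bottom ≈ 0; segment ≈ 80.

≈ 80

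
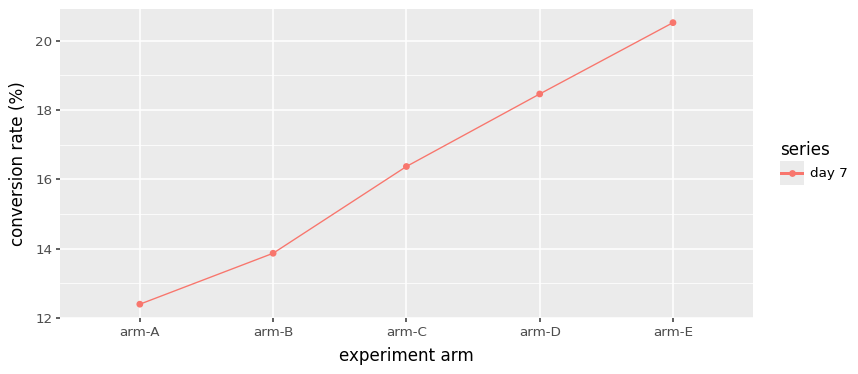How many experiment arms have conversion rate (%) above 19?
Above 19: arm-E.

1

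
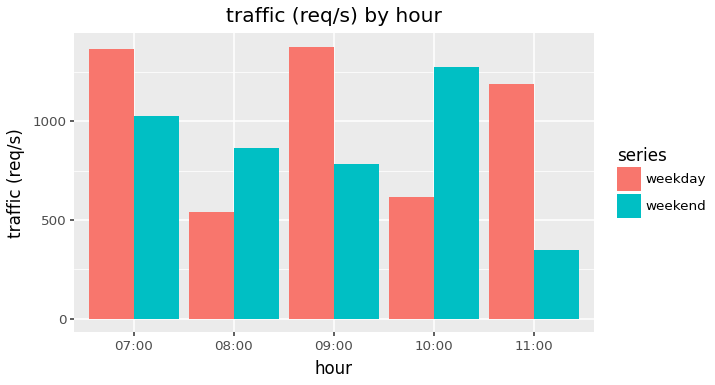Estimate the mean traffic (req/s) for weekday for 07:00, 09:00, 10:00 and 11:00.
≈ 1150

(1400 + 1400 + 600 + 1200) / 4 ≈ 1150.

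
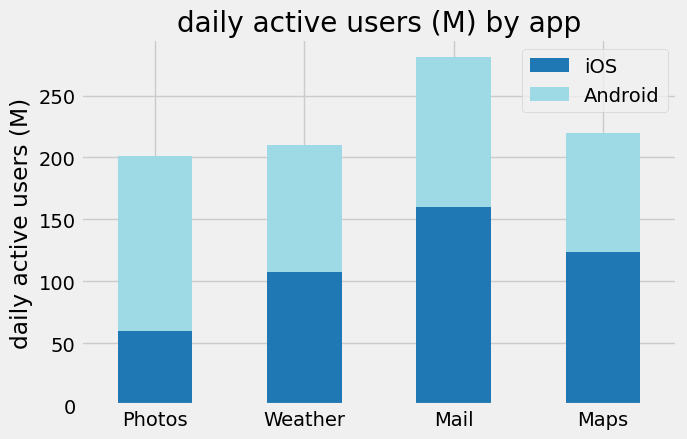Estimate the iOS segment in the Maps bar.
iOS top ≈ 125, bottom ≈ 0; segment ≈ 125.

≈ 125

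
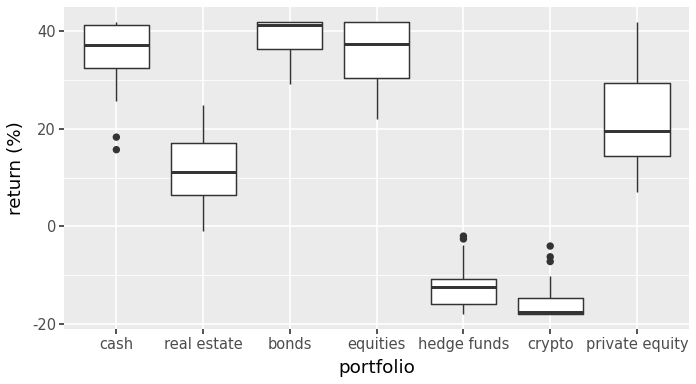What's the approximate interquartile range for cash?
Q3 ≈ 40, Q1 ≈ 30; IQR ≈ 10.

≈ 10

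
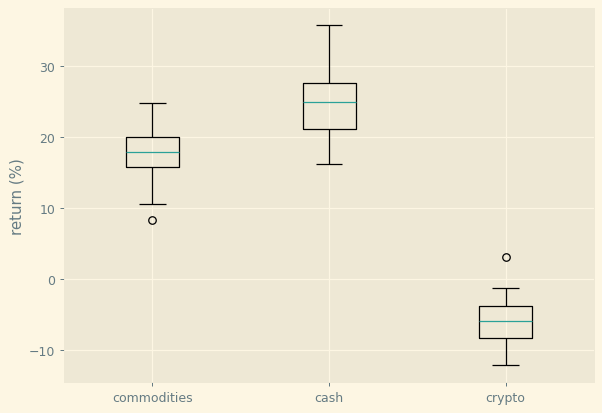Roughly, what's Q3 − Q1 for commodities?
Q3 ≈ 20, Q1 ≈ 15; IQR ≈ 5.

≈ 5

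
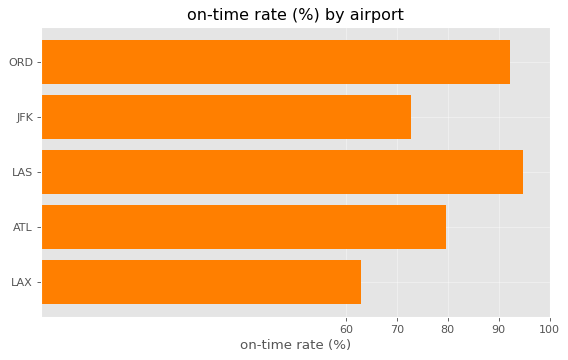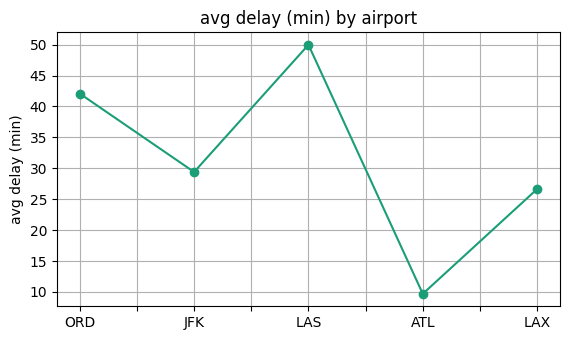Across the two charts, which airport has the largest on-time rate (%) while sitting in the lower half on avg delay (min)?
ATL

Chart 2 median avg delay (min) ≈ 30; below-median airports: ATL, LAX. Among those, ATL has the highest on-time rate (%) (≈ 80).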